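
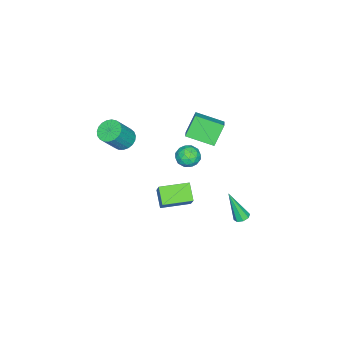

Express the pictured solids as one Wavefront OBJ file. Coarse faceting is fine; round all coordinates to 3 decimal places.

v 1.729 -2.724 2.059
v 2.375 -2.702 1.622
v 3.336 -3.074 3.023
v 2.691 -3.096 3.461
v 2.35 -2.394 1.721
v 3.312 -2.767 3.122
v 2.218 -2.143 1.879
v 3.179 -2.516 3.28
v 2.001 -1.993 2.067
v 2.963 -2.365 3.469
v 1.737 -1.969 2.255
v 2.699 -2.341 3.656
v 1.472 -2.075 2.408
v 2.434 -2.448 3.81
v 1.252 -2.294 2.501
v 2.213 -2.666 3.903
v 1.113 -2.587 2.518
v 2.075 -2.959 3.92
v 1.082 -2.903 2.456
v 2.044 -3.276 3.857
v 1.162 -3.189 2.325
v 2.124 -3.562 3.726
v 1.341 -3.394 2.148
v 2.302 -3.767 3.549
v 1.586 -3.483 1.955
v 2.548 -3.856 3.357
v 1.856 -3.441 1.781
v 2.818 -3.814 3.183
v 2.105 -3.275 1.655
v 3.066 -3.648 3.056
v 2.288 -3.013 1.599
v 3.25 -3.386 3
v -2.281 0.184 -2
v -1.514 0.091 -1.723
v -2.506 -1.111 -1.817
v -1.739 -1.204 -1.54
v -2.288 -0.787 -1.096
v -2.149 0.014 -1.209
v -1.871 -1.034 -2.331
v -1.732 -0.233 -2.444
v -1.261 -0.662 -1.927
v -1.519 -0.51 -1.164
v -2.501 -0.51 -2.376
v -2.759 -0.358 -1.613
v -1.878 0.251 -1.878
v -2.142 -1.271 -1.662
v -2.465 -1.026 -1.401
v -2.014 -1.081 -1.238
v -2.251 0.206 -1.575
v -1.8 0.151 -1.412
v -2.255 -0.365 -1.044
v -2.22 -1.171 -2.128
v -1.769 -1.226 -1.965
v -2.006 0.061 -2.302
v -1.555 0.006 -2.139
v -1.765 -0.655 -2.496
v -1.279 -0.247 -1.835
v -1.411 -1.008 -1.727
v -1.488 -0.907 -2.192
v -1.407 -0.437 -2.259
v -1.43 -0.157 -1.386
v -1.562 -0.918 -1.278
v -1.885 -0.672 -1.017
v -1.803 -0.202 -1.084
v -1.281 -0.599 -1.506
v -2.458 -0.102 -2.262
v -2.59 -0.863 -2.154
v -2.217 -0.818 -2.456
v -2.135 -0.348 -2.523
v -2.609 -0.012 -1.813
v -2.741 -0.773 -1.705
v -2.613 -0.583 -1.281
v -2.532 -0.113 -1.348
v -2.739 -0.421 -2.034
v 0.328 0.504 2.859
v -0.515 0.699 4.084
v -0.091 2.103 2.316
v -0.935 2.298 3.541
v 1.175 0.902 3.379
v 0.331 1.097 4.604
v 0.755 2.501 2.836
v -0.088 2.696 4.061
v 1.618 1.246 -0.664
v 2.408 1.803 0.587
v 2.357 1.857 -1.402
v 3.147 2.413 -0.152
v 2.693 -0.133 -0.728
v 3.483 0.423 0.522
v 3.432 0.477 -1.467
v 4.222 1.034 -0.216
v -0.809 3.596 -4.745
v -0.305 3.534 -4.793
v -0.731 2.744 -2.795
v -0.4 3.88 -4.638
v -0.734 4.059 -4.546
v -1.112 3.967 -4.571
v -1.313 3.657 -4.698
v -1.219 3.312 -4.853
v -0.885 3.132 -4.945
v -0.506 3.224 -4.92
f 2 1 5
f 2 5 3
f 3 5 6
f 3 6 4
f 5 1 7
f 5 7 6
f 6 7 8
f 6 8 4
f 7 1 9
f 7 9 8
f 8 9 10
f 8 10 4
f 9 1 11
f 9 11 10
f 10 11 12
f 10 12 4
f 11 1 13
f 11 13 12
f 12 13 14
f 12 14 4
f 13 1 15
f 13 15 14
f 14 15 16
f 14 16 4
f 15 1 17
f 15 17 16
f 16 17 18
f 16 18 4
f 17 1 19
f 17 19 18
f 18 19 20
f 18 20 4
f 19 1 21
f 19 21 20
f 20 21 22
f 20 22 4
f 21 1 23
f 21 23 22
f 22 23 24
f 22 24 4
f 23 1 25
f 23 25 24
f 24 25 26
f 24 26 4
f 25 1 27
f 25 27 26
f 26 27 28
f 26 28 4
f 27 1 29
f 27 29 28
f 28 29 30
f 28 30 4
f 29 1 31
f 29 31 30
f 30 31 32
f 30 32 4
f 31 1 2
f 31 2 32
f 32 2 3
f 32 3 4
f 33 70 49
f 70 44 73
f 49 73 38
f 70 73 49
f 33 49 45
f 49 38 50
f 45 50 34
f 49 50 45
f 33 45 54
f 45 34 55
f 54 55 40
f 45 55 54
f 33 54 66
f 54 40 69
f 66 69 43
f 54 69 66
f 33 66 70
f 66 43 74
f 70 74 44
f 66 74 70
f 34 50 61
f 50 38 64
f 61 64 42
f 50 64 61
f 38 73 51
f 73 44 72
f 51 72 37
f 73 72 51
f 44 74 71
f 74 43 67
f 71 67 35
f 74 67 71
f 43 69 68
f 69 40 56
f 68 56 39
f 69 56 68
f 40 55 60
f 55 34 57
f 60 57 41
f 55 57 60
f 36 62 48
f 62 42 63
f 48 63 37
f 62 63 48
f 36 48 46
f 48 37 47
f 46 47 35
f 48 47 46
f 36 46 53
f 46 35 52
f 53 52 39
f 46 52 53
f 36 53 58
f 53 39 59
f 58 59 41
f 53 59 58
f 36 58 62
f 58 41 65
f 62 65 42
f 58 65 62
f 37 63 51
f 63 42 64
f 51 64 38
f 63 64 51
f 35 47 71
f 47 37 72
f 71 72 44
f 47 72 71
f 39 52 68
f 52 35 67
f 68 67 43
f 52 67 68
f 41 59 60
f 59 39 56
f 60 56 40
f 59 56 60
f 42 65 61
f 65 41 57
f 61 57 34
f 65 57 61
f 76 78 75
f 79 76 75
f 75 78 77
f 77 79 75
f 76 82 78
f 80 76 79
f 80 82 76
f 78 82 77
f 81 79 77
f 77 82 81
f 81 80 79
f 82 80 81
f 84 86 83
f 87 84 83
f 83 86 85
f 85 87 83
f 84 90 86
f 88 84 87
f 88 90 84
f 86 90 85
f 89 87 85
f 85 90 89
f 89 88 87
f 90 88 89
f 92 91 94
f 92 94 93
f 94 91 95
f 94 95 93
f 95 91 96
f 95 96 93
f 96 91 97
f 96 97 93
f 97 91 98
f 97 98 93
f 98 91 99
f 98 99 93
f 99 91 100
f 99 100 93
f 100 91 92
f 100 92 93



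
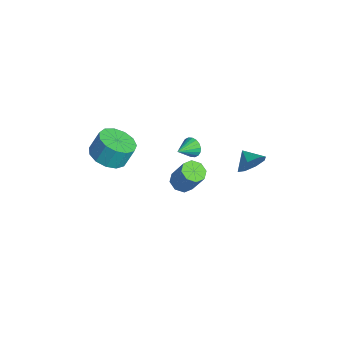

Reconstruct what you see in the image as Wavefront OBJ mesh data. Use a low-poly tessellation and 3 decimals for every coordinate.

v 2.553 0.357 1.13
v 2.981 0.399 0.697
v 3.067 -0.557 1.55
v 3.084 0.549 0.899
v 3.082 0.661 1.146
v 2.975 0.713 1.39
v 2.784 0.695 1.582
v 2.548 0.61 1.685
v 2.313 0.474 1.678
v 2.125 0.316 1.562
v 2.022 0.165 1.361
v 2.025 0.053 1.114
v 2.132 0.001 0.87
v 2.322 0.02 0.677
v 2.559 0.105 0.574
v 2.794 0.24 0.582
v 3.108 3.452 -0.761
v 3.493 3.074 -0.078
v 2.212 3.228 -0.379
v 3.374 3.722 0.022
v 3.1 4.211 -0.336
v 2.831 4.256 -0.944
v 2.724 3.829 -1.444
v 2.843 3.181 -1.544
v 3.117 2.692 -1.185
v 3.386 2.648 -0.578
v 0.416 -3.544 -0.565
v 1.414 -3.916 -0.392
v 1.423 -3.349 0.778
v 0.424 -2.976 0.605
v 1.478 -3.372 -0.656
v 1.487 -2.804 0.513
v 1.204 -2.882 -0.892
v 1.213 -2.315 0.278
v 0.68 -2.602 -1.024
v 0.689 -2.035 0.146
v 0.072 -2.622 -1.01
v 0.081 -2.054 0.16
v -0.427 -2.933 -0.854
v -0.418 -2.366 0.315
v -0.659 -3.439 -0.607
v -0.65 -2.872 0.562
v -0.549 -3.978 -0.347
v -0.54 -3.411 0.823
v -0.133 -4.379 -0.155
v -0.124 -3.812 1.014
v 0.457 -4.515 -0.094
v 0.466 -3.947 1.076
v 1.034 -4.342 -0.182
v 1.043 -3.775 0.988
v 0.088 0.613 -4.559
v 0.567 0.064 -4.605
v 1.231 0.517 -3.107
v 0.752 1.067 -3.061
v 0.76 0.536 -4.833
v 1.424 0.989 -3.336
v 0.56 1.053 -4.901
v 1.224 1.506 -3.403
v 0.083 1.313 -4.768
v 0.747 1.766 -3.271
v -0.391 1.163 -4.513
v 0.273 1.616 -3.015
v -0.584 0.691 -4.284
v 0.08 1.144 -2.787
v -0.384 0.174 -4.217
v 0.28 0.627 -2.719
v 0.093 -0.086 -4.349
v 0.757 0.367 -2.852
f 2 1 4
f 2 4 3
f 4 1 5
f 4 5 3
f 5 1 6
f 5 6 3
f 6 1 7
f 6 7 3
f 7 1 8
f 7 8 3
f 8 1 9
f 8 9 3
f 9 1 10
f 9 10 3
f 10 1 11
f 10 11 3
f 11 1 12
f 11 12 3
f 12 1 13
f 12 13 3
f 13 1 14
f 13 14 3
f 14 1 15
f 14 15 3
f 15 1 16
f 15 16 3
f 16 1 2
f 16 2 3
f 18 17 20
f 18 20 19
f 20 17 21
f 20 21 19
f 21 17 22
f 21 22 19
f 22 17 23
f 22 23 19
f 23 17 24
f 23 24 19
f 24 17 25
f 24 25 19
f 25 17 26
f 25 26 19
f 26 17 18
f 26 18 19
f 28 27 31
f 28 31 29
f 29 31 32
f 29 32 30
f 31 27 33
f 31 33 32
f 32 33 34
f 32 34 30
f 33 27 35
f 33 35 34
f 34 35 36
f 34 36 30
f 35 27 37
f 35 37 36
f 36 37 38
f 36 38 30
f 37 27 39
f 37 39 38
f 38 39 40
f 38 40 30
f 39 27 41
f 39 41 40
f 40 41 42
f 40 42 30
f 41 27 43
f 41 43 42
f 42 43 44
f 42 44 30
f 43 27 45
f 43 45 44
f 44 45 46
f 44 46 30
f 45 27 47
f 45 47 46
f 46 47 48
f 46 48 30
f 47 27 49
f 47 49 48
f 48 49 50
f 48 50 30
f 49 27 28
f 49 28 50
f 50 28 29
f 50 29 30
f 52 51 55
f 52 55 53
f 53 55 56
f 53 56 54
f 55 51 57
f 55 57 56
f 56 57 58
f 56 58 54
f 57 51 59
f 57 59 58
f 58 59 60
f 58 60 54
f 59 51 61
f 59 61 60
f 60 61 62
f 60 62 54
f 61 51 63
f 61 63 62
f 62 63 64
f 62 64 54
f 63 51 65
f 63 65 64
f 64 65 66
f 64 66 54
f 65 51 67
f 65 67 66
f 66 67 68
f 66 68 54
f 67 51 52
f 67 52 68
f 68 52 53
f 68 53 54



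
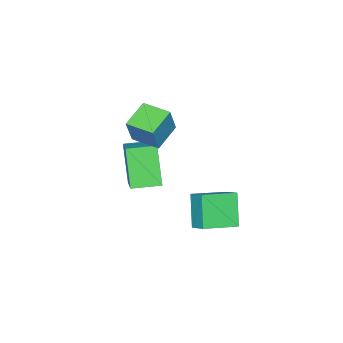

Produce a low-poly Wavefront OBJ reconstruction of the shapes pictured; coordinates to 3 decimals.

v -0.092 -0.706 0.607
v 0.335 -0.642 1.77
v -0.186 0.46 0.578
v 0.242 0.524 1.74
v 1.058 -0.624 0.18
v 1.486 -0.56 1.342
v 0.965 0.542 0.15
v 1.392 0.606 1.313
v 1.715 2.557 -0.931
v 1.959 3.226 -0.467
v 0.496 3.253 -1.293
v 0.74 3.922 -0.829
v 2.38 3.118 -2.091
v 2.624 3.787 -1.627
v 1.161 3.814 -2.453
v 1.405 4.483 -1.989
v 0.355 -1.625 -1.041
v 1.559 -0.54 -0.012
v -0.456 -0.784 -0.98
v 0.748 0.302 0.049
v 0.992 -0.902 -2.549
v 2.196 0.184 -1.52
v 0.181 -0.06 -2.488
v 1.385 1.025 -1.459
f 2 4 1
f 5 2 1
f 1 4 3
f 3 5 1
f 2 8 4
f 6 2 5
f 6 8 2
f 4 8 3
f 7 5 3
f 3 8 7
f 7 6 5
f 8 6 7
f 10 12 9
f 13 10 9
f 9 12 11
f 11 13 9
f 10 16 12
f 14 10 13
f 14 16 10
f 12 16 11
f 15 13 11
f 11 16 15
f 15 14 13
f 16 14 15
f 18 20 17
f 21 18 17
f 17 20 19
f 19 21 17
f 18 24 20
f 22 18 21
f 22 24 18
f 20 24 19
f 23 21 19
f 19 24 23
f 23 22 21
f 24 22 23



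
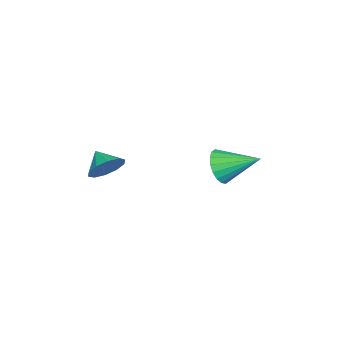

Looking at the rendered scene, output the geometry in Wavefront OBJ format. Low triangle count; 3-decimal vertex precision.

v -0.695 3.193 3.205
v -0.328 2.856 3.906
v -0.645 4.807 3.955
v -0.027 2.948 3.687
v 0.141 3.089 3.374
v 0.144 3.25 3.027
v -0.02 3.4 2.715
v -0.317 3.509 2.5
v -0.69 3.555 2.425
v -1.063 3.53 2.505
v -1.364 3.438 2.723
v -1.532 3.298 3.036
v -1.535 3.137 3.384
v -1.371 2.987 3.695
v -1.074 2.878 3.91
v -0.701 2.831 3.985
v 0.453 -1.113 3.107
v 0.829 -1.76 2.747
v -0.133 -1.747 3.633
v 1.087 -1.644 3.175
v 1.104 -1.326 3.576
v 0.871 -0.926 3.799
v 0.479 -0.598 3.757
v 0.077 -0.467 3.467
v -0.182 -0.583 3.04
v -0.198 -0.901 2.638
v 0.034 -1.3 2.415
v 0.426 -1.628 2.457
f 2 1 4
f 2 4 3
f 4 1 5
f 4 5 3
f 5 1 6
f 5 6 3
f 6 1 7
f 6 7 3
f 7 1 8
f 7 8 3
f 8 1 9
f 8 9 3
f 9 1 10
f 9 10 3
f 10 1 11
f 10 11 3
f 11 1 12
f 11 12 3
f 12 1 13
f 12 13 3
f 13 1 14
f 13 14 3
f 14 1 15
f 14 15 3
f 15 1 16
f 15 16 3
f 16 1 2
f 16 2 3
f 18 17 20
f 18 20 19
f 20 17 21
f 20 21 19
f 21 17 22
f 21 22 19
f 22 17 23
f 22 23 19
f 23 17 24
f 23 24 19
f 24 17 25
f 24 25 19
f 25 17 26
f 25 26 19
f 26 17 27
f 26 27 19
f 27 17 28
f 27 28 19
f 28 17 18
f 28 18 19



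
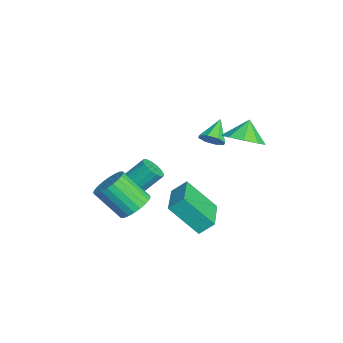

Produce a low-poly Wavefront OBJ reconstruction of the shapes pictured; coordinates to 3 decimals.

v 2.837 -1.033 -2.239
v 3.248 -1.719 -2.694
v 2.775 -2.932 -1.297
v 2.363 -2.247 -0.841
v 3.52 -1.595 -2.494
v 3.046 -2.808 -1.097
v 3.687 -1.385 -2.256
v 3.213 -2.598 -0.859
v 3.725 -1.122 -2.014
v 3.251 -2.335 -0.617
v 3.627 -0.845 -1.807
v 3.154 -2.059 -0.41
v 3.41 -0.597 -1.666
v 2.936 -1.811 -0.269
v 3.105 -0.416 -1.611
v 2.631 -1.629 -0.214
v 2.759 -0.328 -1.653
v 2.286 -1.542 -0.256
v 2.425 -0.348 -1.783
v 1.952 -1.561 -0.386
v 2.154 -0.472 -1.983
v 1.68 -1.685 -0.586
v 1.987 -0.682 -2.221
v 1.513 -1.895 -0.824
v 1.949 -0.945 -2.463
v 1.475 -2.158 -1.066
v 2.046 -1.221 -2.67
v 1.573 -2.435 -1.273
v 2.264 -1.469 -2.811
v 1.79 -2.683 -1.414
v 2.569 -1.651 -2.866
v 2.095 -2.864 -1.469
v 2.914 -1.738 -2.824
v 2.441 -2.952 -1.427
v 2.496 2.495 1.932
v 2.97 2.755 2.326
v 1.564 2.985 2.728
v 2.824 3.078 1.956
v 2.485 3.06 1.572
v 2.152 2.711 1.398
v 2.021 2.235 1.537
v 2.167 1.911 1.907
v 2.506 1.93 2.291
v 2.839 2.279 2.465
v 0.272 -0.956 -2.348
v 0.945 -0.817 -2.407
v 0.841 0.094 -1.472
v 0.168 -0.044 -1.412
v 0.803 -0.612 -2.623
v 0.699 0.3 -1.688
v 0.539 -0.485 -2.776
v 0.435 0.426 -1.841
v 0.214 -0.467 -2.831
v 0.109 0.445 -1.896
v -0.098 -0.56 -2.775
v -0.202 0.351 -1.84
v -0.325 -0.744 -2.621
v -0.429 0.168 -1.686
v -0.415 -0.976 -2.404
v -0.52 -0.065 -1.469
v -0.348 -1.204 -2.175
v -0.452 -0.293 -1.239
v -0.139 -1.375 -1.985
v -0.243 -0.464 -1.05
v 0.165 -1.45 -1.878
v 0.061 -0.538 -0.943
v 0.493 -1.411 -1.879
v 0.389 -0.5 -0.944
v 0.77 -1.269 -1.987
v 0.666 -0.357 -1.052
v 0.934 -1.054 -2.178
v 0.829 -0.143 -1.243
v 1.651 2.131 -3.9
v 1.267 0.735 -2.338
v 1.678 2.859 -3.244
v 1.294 1.463 -1.682
v 3.706 1.837 -3.658
v 3.322 0.441 -2.096
v 3.733 2.565 -3.002
v 3.349 1.169 -1.44
v 4.003 3.771 2.866
v 4.535 3.071 3.421
v 3.437 4.109 3.834
v 4.885 3.69 3.411
v 4.823 4.347 3.145
v 4.376 4.735 2.749
v 3.755 4.672 2.408
v 3.25 4.187 2.281
v 3.097 3.508 2.429
v 3.367 2.952 2.781
v 3.935 2.78 3.173
f 2 1 5
f 2 5 3
f 3 5 6
f 3 6 4
f 5 1 7
f 5 7 6
f 6 7 8
f 6 8 4
f 7 1 9
f 7 9 8
f 8 9 10
f 8 10 4
f 9 1 11
f 9 11 10
f 10 11 12
f 10 12 4
f 11 1 13
f 11 13 12
f 12 13 14
f 12 14 4
f 13 1 15
f 13 15 14
f 14 15 16
f 14 16 4
f 15 1 17
f 15 17 16
f 16 17 18
f 16 18 4
f 17 1 19
f 17 19 18
f 18 19 20
f 18 20 4
f 19 1 21
f 19 21 20
f 20 21 22
f 20 22 4
f 21 1 23
f 21 23 22
f 22 23 24
f 22 24 4
f 23 1 25
f 23 25 24
f 24 25 26
f 24 26 4
f 25 1 27
f 25 27 26
f 26 27 28
f 26 28 4
f 27 1 29
f 27 29 28
f 28 29 30
f 28 30 4
f 29 1 31
f 29 31 30
f 30 31 32
f 30 32 4
f 31 1 33
f 31 33 32
f 32 33 34
f 32 34 4
f 33 1 2
f 33 2 34
f 34 2 3
f 34 3 4
f 36 35 38
f 36 38 37
f 38 35 39
f 38 39 37
f 39 35 40
f 39 40 37
f 40 35 41
f 40 41 37
f 41 35 42
f 41 42 37
f 42 35 43
f 42 43 37
f 43 35 44
f 43 44 37
f 44 35 36
f 44 36 37
f 46 45 49
f 46 49 47
f 47 49 50
f 47 50 48
f 49 45 51
f 49 51 50
f 50 51 52
f 50 52 48
f 51 45 53
f 51 53 52
f 52 53 54
f 52 54 48
f 53 45 55
f 53 55 54
f 54 55 56
f 54 56 48
f 55 45 57
f 55 57 56
f 56 57 58
f 56 58 48
f 57 45 59
f 57 59 58
f 58 59 60
f 58 60 48
f 59 45 61
f 59 61 60
f 60 61 62
f 60 62 48
f 61 45 63
f 61 63 62
f 62 63 64
f 62 64 48
f 63 45 65
f 63 65 64
f 64 65 66
f 64 66 48
f 65 45 67
f 65 67 66
f 66 67 68
f 66 68 48
f 67 45 69
f 67 69 68
f 68 69 70
f 68 70 48
f 69 45 71
f 69 71 70
f 70 71 72
f 70 72 48
f 71 45 46
f 71 46 72
f 72 46 47
f 72 47 48
f 74 76 73
f 77 74 73
f 73 76 75
f 75 77 73
f 74 80 76
f 78 74 77
f 78 80 74
f 76 80 75
f 79 77 75
f 75 80 79
f 79 78 77
f 80 78 79
f 82 81 84
f 82 84 83
f 84 81 85
f 84 85 83
f 85 81 86
f 85 86 83
f 86 81 87
f 86 87 83
f 87 81 88
f 87 88 83
f 88 81 89
f 88 89 83
f 89 81 90
f 89 90 83
f 90 81 91
f 90 91 83
f 91 81 82
f 91 82 83



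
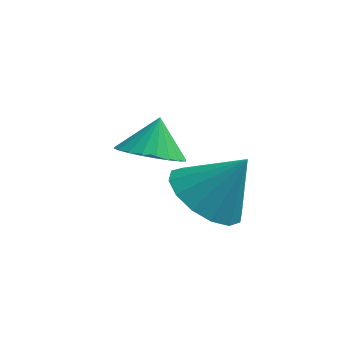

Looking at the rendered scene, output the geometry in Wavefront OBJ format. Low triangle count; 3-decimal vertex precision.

v 2.934 0.621 3.405
v 3.419 1.301 2.913
v 3.766 0.859 4.555
v 3.042 1.547 3.135
v 2.635 1.544 3.43
v 2.309 1.293 3.718
v 2.15 0.863 3.922
v 2.201 0.368 3.987
v 2.448 -0.059 3.897
v 2.826 -0.304 3.674
v 3.232 -0.302 3.38
v 3.559 -0.051 3.092
v 3.718 0.379 2.887
v 3.667 0.874 2.822
v 1.296 2.589 3.042
v 2.047 2.258 3.165
v 1.404 3.151 3.898
v 2.121 2.517 2.986
v 2.07 2.788 2.815
v 1.901 3.028 2.679
v 1.639 3.201 2.598
v 1.326 3.282 2.584
v 1.008 3.257 2.641
v 0.734 3.13 2.758
v 0.546 2.921 2.918
v 0.471 2.662 3.097
v 0.523 2.391 3.268
v 0.692 2.151 3.404
v 0.953 1.978 3.485
v 1.267 1.897 3.499
v 1.585 1.922 3.442
v 1.859 2.049 3.325
f 2 1 4
f 2 4 3
f 4 1 5
f 4 5 3
f 5 1 6
f 5 6 3
f 6 1 7
f 6 7 3
f 7 1 8
f 7 8 3
f 8 1 9
f 8 9 3
f 9 1 10
f 9 10 3
f 10 1 11
f 10 11 3
f 11 1 12
f 11 12 3
f 12 1 13
f 12 13 3
f 13 1 14
f 13 14 3
f 14 1 2
f 14 2 3
f 16 15 18
f 16 18 17
f 18 15 19
f 18 19 17
f 19 15 20
f 19 20 17
f 20 15 21
f 20 21 17
f 21 15 22
f 21 22 17
f 22 15 23
f 22 23 17
f 23 15 24
f 23 24 17
f 24 15 25
f 24 25 17
f 25 15 26
f 25 26 17
f 26 15 27
f 26 27 17
f 27 15 28
f 27 28 17
f 28 15 29
f 28 29 17
f 29 15 30
f 29 30 17
f 30 15 31
f 30 31 17
f 31 15 32
f 31 32 17
f 32 15 16
f 32 16 17



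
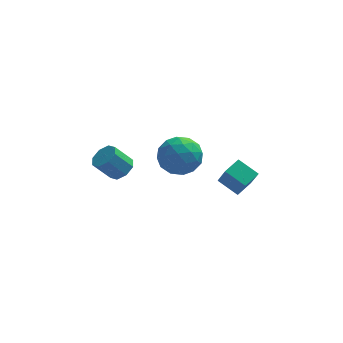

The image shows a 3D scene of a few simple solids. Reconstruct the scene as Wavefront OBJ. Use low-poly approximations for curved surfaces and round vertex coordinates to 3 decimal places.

v -2.821 -0.572 -0.201
v -2.269 -0.345 0.269
v -3.127 -0.46 1.331
v -3.679 -0.688 0.861
v -2.584 0.1 0.064
v -3.441 -0.016 1.126
v -3.038 0.15 -0.297
v -3.895 0.034 0.766
v -3.365 -0.222 -0.601
v -4.222 -0.338 0.461
v -3.373 -0.8 -0.671
v -4.231 -0.915 0.391
v -3.059 -1.244 -0.466
v -3.916 -1.36 0.596
v -2.605 -1.294 -0.106
v -3.462 -1.41 0.957
v -2.278 -0.922 0.199
v -3.135 -1.038 1.261
v 2.772 -1.22 -1.787
v 3.079 -1.891 -0.586
v 1.833 -0.586 -1.193
v 2.139 -1.257 0.009
v 3.461 -0.443 -1.529
v 3.767 -1.114 -0.327
v 2.521 0.191 -0.934
v 2.828 -0.48 0.267
v -1.004 -2.49 2.71
v -0.214 -1.65 2.888
v 0.054 -3.19 1.312
v 0.844 -2.35 1.49
v 0.697 -3.19 2.286
v 0.043 -2.758 3.15
v -0.203 -2.082 1.05
v -0.857 -1.65 1.914
v 0.281 -1.398 1.862
v 0.838 -2.083 2.626
v -0.998 -2.757 1.574
v -0.441 -3.442 2.338
v -0.702 -2.009 2.922
v 0.542 -2.831 1.278
v 0.456 -3.325 1.746
v 0.92 -2.832 1.851
v -0.551 -2.66 3.076
v -0.087 -2.166 3.181
v 0.449 -3.071 2.826
v -0.073 -2.674 1.019
v 0.391 -2.18 1.124
v -1.08 -2.008 2.349
v -0.616 -1.515 2.454
v -0.609 -1.769 1.374
v 0.053 -1.367 2.423
v 0.676 -1.778 1.601
v 0.06 -1.621 1.343
v -0.325 -1.366 1.851
v 0.38 -1.769 2.872
v 1.003 -2.18 2.05
v 0.916 -2.675 2.518
v 0.532 -2.42 3.026
v 0.672 -1.621 2.269
v -1.163 -2.66 2.15
v -0.54 -3.071 1.328
v -0.692 -2.42 1.174
v -1.076 -2.165 1.682
v -0.836 -3.062 2.599
v -0.213 -3.473 1.777
v 0.165 -3.474 2.349
v -0.22 -3.219 2.857
v -0.832 -3.219 1.931
f 2 1 5
f 2 5 3
f 3 5 6
f 3 6 4
f 5 1 7
f 5 7 6
f 6 7 8
f 6 8 4
f 7 1 9
f 7 9 8
f 8 9 10
f 8 10 4
f 9 1 11
f 9 11 10
f 10 11 12
f 10 12 4
f 11 1 13
f 11 13 12
f 12 13 14
f 12 14 4
f 13 1 15
f 13 15 14
f 14 15 16
f 14 16 4
f 15 1 17
f 15 17 16
f 16 17 18
f 16 18 4
f 17 1 2
f 17 2 18
f 18 2 3
f 18 3 4
f 20 22 19
f 23 20 19
f 19 22 21
f 21 23 19
f 20 26 22
f 24 20 23
f 24 26 20
f 22 26 21
f 25 23 21
f 21 26 25
f 25 24 23
f 26 24 25
f 27 64 43
f 64 38 67
f 43 67 32
f 64 67 43
f 27 43 39
f 43 32 44
f 39 44 28
f 43 44 39
f 27 39 48
f 39 28 49
f 48 49 34
f 39 49 48
f 27 48 60
f 48 34 63
f 60 63 37
f 48 63 60
f 27 60 64
f 60 37 68
f 64 68 38
f 60 68 64
f 28 44 55
f 44 32 58
f 55 58 36
f 44 58 55
f 32 67 45
f 67 38 66
f 45 66 31
f 67 66 45
f 38 68 65
f 68 37 61
f 65 61 29
f 68 61 65
f 37 63 62
f 63 34 50
f 62 50 33
f 63 50 62
f 34 49 54
f 49 28 51
f 54 51 35
f 49 51 54
f 30 56 42
f 56 36 57
f 42 57 31
f 56 57 42
f 30 42 40
f 42 31 41
f 40 41 29
f 42 41 40
f 30 40 47
f 40 29 46
f 47 46 33
f 40 46 47
f 30 47 52
f 47 33 53
f 52 53 35
f 47 53 52
f 30 52 56
f 52 35 59
f 56 59 36
f 52 59 56
f 31 57 45
f 57 36 58
f 45 58 32
f 57 58 45
f 29 41 65
f 41 31 66
f 65 66 38
f 41 66 65
f 33 46 62
f 46 29 61
f 62 61 37
f 46 61 62
f 35 53 54
f 53 33 50
f 54 50 34
f 53 50 54
f 36 59 55
f 59 35 51
f 55 51 28
f 59 51 55



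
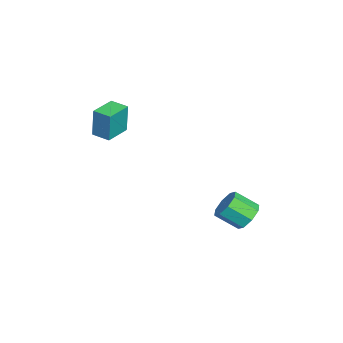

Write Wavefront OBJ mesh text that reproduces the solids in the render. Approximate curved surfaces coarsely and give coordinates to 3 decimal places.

v 3.413 4.551 -2.958
v 3.766 4.086 -3.561
v 3.681 2.963 -2.745
v 3.327 3.429 -2.142
v 4.2 4.343 -3.162
v 4.115 3.221 -2.346
v 4.173 4.722 -2.644
v 4.088 3.6 -1.828
v 3.7 5.001 -2.309
v 3.615 3.879 -1.493
v 3.059 5.017 -2.355
v 2.974 3.894 -1.539
v 2.625 4.759 -2.754
v 2.54 3.637 -1.938
v 2.652 4.38 -3.272
v 2.567 3.258 -2.456
v 3.125 4.101 -3.607
v 3.04 2.979 -2.791
v 1.539 -2.06 1.96
v 1.606 -1.978 3.576
v 2.028 -1.236 1.897
v 2.096 -1.154 3.514
v 2.724 -2.766 1.946
v 2.792 -2.684 3.563
v 3.214 -1.942 1.884
v 3.281 -1.86 3.5
f 2 1 5
f 2 5 3
f 3 5 6
f 3 6 4
f 5 1 7
f 5 7 6
f 6 7 8
f 6 8 4
f 7 1 9
f 7 9 8
f 8 9 10
f 8 10 4
f 9 1 11
f 9 11 10
f 10 11 12
f 10 12 4
f 11 1 13
f 11 13 12
f 12 13 14
f 12 14 4
f 13 1 15
f 13 15 14
f 14 15 16
f 14 16 4
f 15 1 17
f 15 17 16
f 16 17 18
f 16 18 4
f 17 1 2
f 17 2 18
f 18 2 3
f 18 3 4
f 20 22 19
f 23 20 19
f 19 22 21
f 21 23 19
f 20 26 22
f 24 20 23
f 24 26 20
f 22 26 21
f 25 23 21
f 21 26 25
f 25 24 23
f 26 24 25



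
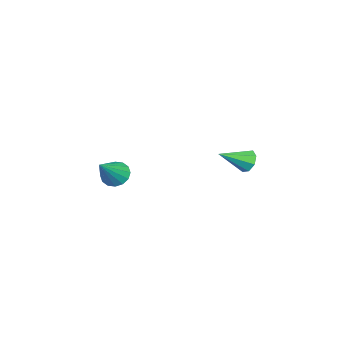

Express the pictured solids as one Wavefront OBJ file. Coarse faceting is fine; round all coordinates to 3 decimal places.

v 3.364 3.236 1.538
v 3.893 3.371 1.223
v 4.096 2.064 2.262
v 3.861 3.61 1.641
v 3.539 3.629 1.998
v 3.114 3.419 2.086
v 2.836 3.101 1.853
v 2.867 2.863 1.435
v 3.19 2.843 1.077
v 3.615 3.054 0.989
v 1.523 -3.1 -1
v 2.052 -2.983 -1.505
v 2.857 -3.52 0.3
v 1.997 -2.643 -1.338
v 1.815 -2.425 -1.081
v 1.555 -2.387 -0.803
v 1.286 -2.541 -0.577
v 1.081 -2.845 -0.465
v 0.994 -3.216 -0.496
v 1.049 -3.557 -0.663
v 1.231 -3.775 -0.92
v 1.491 -3.812 -1.198
v 1.76 -3.658 -1.424
v 1.965 -3.355 -1.536
f 2 1 4
f 2 4 3
f 4 1 5
f 4 5 3
f 5 1 6
f 5 6 3
f 6 1 7
f 6 7 3
f 7 1 8
f 7 8 3
f 8 1 9
f 8 9 3
f 9 1 10
f 9 10 3
f 10 1 2
f 10 2 3
f 12 11 14
f 12 14 13
f 14 11 15
f 14 15 13
f 15 11 16
f 15 16 13
f 16 11 17
f 16 17 13
f 17 11 18
f 17 18 13
f 18 11 19
f 18 19 13
f 19 11 20
f 19 20 13
f 20 11 21
f 20 21 13
f 21 11 22
f 21 22 13
f 22 11 23
f 22 23 13
f 23 11 24
f 23 24 13
f 24 11 12
f 24 12 13



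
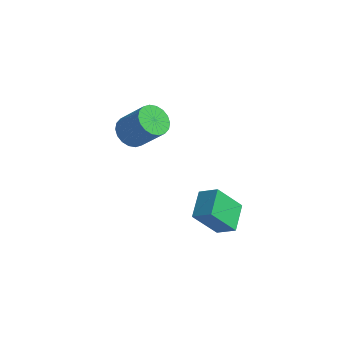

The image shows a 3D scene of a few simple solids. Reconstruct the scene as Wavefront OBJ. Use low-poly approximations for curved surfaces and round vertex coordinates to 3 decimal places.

v 3.166 -3.118 -4.033
v 2.238 -3.752 -2.601
v 2.927 -1.759 -3.586
v 1.999 -2.393 -2.155
v 4.061 -3.147 -3.465
v 3.133 -3.781 -2.034
v 3.822 -1.788 -3.019
v 2.894 -2.422 -1.587
v -2.838 1.059 -2.696
v -2.271 1.575 -3.149
v -1.055 1.496 -1.717
v -1.622 0.981 -1.264
v -2.489 1.838 -2.949
v -1.273 1.759 -1.517
v -2.777 1.947 -2.699
v -1.561 1.868 -1.267
v -3.076 1.881 -2.448
v -1.86 1.802 -1.017
v -3.328 1.651 -2.247
v -2.112 1.572 -0.815
v -3.483 1.305 -2.134
v -2.267 1.226 -0.703
v -3.511 0.909 -2.133
v -2.295 0.831 -0.701
v -3.405 0.544 -2.243
v -2.189 0.465 -0.811
v -3.187 0.281 -2.443
v -1.971 0.202 -1.011
v -2.899 0.172 -2.693
v -1.683 0.093 -1.261
v -2.6 0.238 -2.943
v -1.384 0.159 -1.512
v -2.348 0.468 -3.145
v -1.132 0.389 -1.713
v -2.193 0.814 -3.257
v -0.977 0.735 -1.826
v -2.165 1.209 -3.259
v -0.949 1.131 -1.827
f 2 4 1
f 5 2 1
f 1 4 3
f 3 5 1
f 2 8 4
f 6 2 5
f 6 8 2
f 4 8 3
f 7 5 3
f 3 8 7
f 7 6 5
f 8 6 7
f 10 9 13
f 10 13 11
f 11 13 14
f 11 14 12
f 13 9 15
f 13 15 14
f 14 15 16
f 14 16 12
f 15 9 17
f 15 17 16
f 16 17 18
f 16 18 12
f 17 9 19
f 17 19 18
f 18 19 20
f 18 20 12
f 19 9 21
f 19 21 20
f 20 21 22
f 20 22 12
f 21 9 23
f 21 23 22
f 22 23 24
f 22 24 12
f 23 9 25
f 23 25 24
f 24 25 26
f 24 26 12
f 25 9 27
f 25 27 26
f 26 27 28
f 26 28 12
f 27 9 29
f 27 29 28
f 28 29 30
f 28 30 12
f 29 9 31
f 29 31 30
f 30 31 32
f 30 32 12
f 31 9 33
f 31 33 32
f 32 33 34
f 32 34 12
f 33 9 35
f 33 35 34
f 34 35 36
f 34 36 12
f 35 9 37
f 35 37 36
f 36 37 38
f 36 38 12
f 37 9 10
f 37 10 38
f 38 10 11
f 38 11 12



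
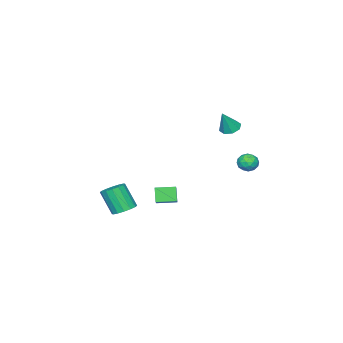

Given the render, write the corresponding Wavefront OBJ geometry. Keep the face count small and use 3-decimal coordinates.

v -4.314 -0.105 -0.587
v -3.929 0.283 -0.903
v -3.571 -0.803 -0.537
v -3.186 -0.415 -0.853
v -3.361 -0.274 -0.263
v -3.821 0.157 -0.294
v -3.679 -0.677 -1.146
v -4.139 -0.246 -1.177
v -3.537 -0.071 -1.248
v -3.34 0.178 -0.703
v -4.16 -0.698 -0.737
v -3.963 -0.449 -0.192
v -4.187 0.15 -0.75
v -3.313 -0.67 -0.69
v -3.416 -0.587 -0.344
v -3.19 -0.359 -0.53
v -4.123 0.076 -0.392
v -3.897 0.304 -0.577
v -3.563 -0.023 -0.201
v -3.603 -0.824 -0.863
v -3.377 -0.596 -1.048
v -4.31 -0.161 -0.91
v -4.084 0.067 -1.096
v -3.937 -0.497 -1.239
v -3.73 0.17 -1.138
v -3.293 -0.24 -1.108
v -3.583 -0.394 -1.281
v -3.853 -0.141 -1.299
v -3.615 0.316 -0.817
v -3.178 -0.094 -0.788
v -3.281 -0.011 -0.441
v -3.551 0.243 -0.46
v -3.384 0.109 -1.02
v -4.322 -0.426 -0.652
v -3.885 -0.836 -0.623
v -3.949 -0.763 -0.98
v -4.219 -0.509 -0.999
v -4.207 -0.28 -0.332
v -3.77 -0.69 -0.302
v -3.647 -0.379 -0.141
v -3.917 -0.126 -0.159
v -4.116 -0.629 -0.42
v -2.405 -0.444 2.308
v -2.011 -0.852 2.084
v -1.775 -0.496 3.512
v -1.865 -0.412 2.026
v -2.036 0.009 2.134
v -2.423 0.164 2.343
v -2.8 -0.037 2.532
v -2.945 -0.476 2.59
v -2.775 -0.897 2.482
v -2.388 -1.053 2.273
v -1.576 -3.29 -3.826
v -1.911 -3.632 -2.994
v -0.39 -2.353 -2.964
v -0.724 -2.695 -2.132
v -0.856 -4.145 -3.888
v -1.19 -4.487 -3.056
v 0.331 -3.208 -3.026
v -0.004 -3.55 -2.194
v 3.654 -2.497 -2.023
v 4.326 -2.353 -1.958
v 4.358 -3.12 -0.611
v 3.686 -3.263 -0.677
v 4.157 -2.081 -1.799
v 4.19 -2.848 -0.452
v 3.854 -1.921 -1.7
v 3.886 -2.688 -0.354
v 3.497 -1.914 -1.688
v 3.529 -2.681 -0.341
v 3.182 -2.064 -1.766
v 3.214 -2.831 -0.419
v 2.994 -2.329 -1.912
v 3.026 -3.096 -0.566
v 2.982 -2.64 -2.089
v 3.014 -3.407 -0.742
v 3.15 -2.912 -2.248
v 3.183 -3.679 -0.901
v 3.454 -3.072 -2.346
v 3.486 -3.839 -1
v 3.811 -3.079 -2.359
v 3.843 -3.846 -1.012
v 4.126 -2.929 -2.281
v 4.158 -3.696 -0.934
v 4.314 -2.664 -2.134
v 4.346 -3.431 -0.788
f 1 38 17
f 38 12 41
f 17 41 6
f 38 41 17
f 1 17 13
f 17 6 18
f 13 18 2
f 17 18 13
f 1 13 22
f 13 2 23
f 22 23 8
f 13 23 22
f 1 22 34
f 22 8 37
f 34 37 11
f 22 37 34
f 1 34 38
f 34 11 42
f 38 42 12
f 34 42 38
f 2 18 29
f 18 6 32
f 29 32 10
f 18 32 29
f 6 41 19
f 41 12 40
f 19 40 5
f 41 40 19
f 12 42 39
f 42 11 35
f 39 35 3
f 42 35 39
f 11 37 36
f 37 8 24
f 36 24 7
f 37 24 36
f 8 23 28
f 23 2 25
f 28 25 9
f 23 25 28
f 4 30 16
f 30 10 31
f 16 31 5
f 30 31 16
f 4 16 14
f 16 5 15
f 14 15 3
f 16 15 14
f 4 14 21
f 14 3 20
f 21 20 7
f 14 20 21
f 4 21 26
f 21 7 27
f 26 27 9
f 21 27 26
f 4 26 30
f 26 9 33
f 30 33 10
f 26 33 30
f 5 31 19
f 31 10 32
f 19 32 6
f 31 32 19
f 3 15 39
f 15 5 40
f 39 40 12
f 15 40 39
f 7 20 36
f 20 3 35
f 36 35 11
f 20 35 36
f 9 27 28
f 27 7 24
f 28 24 8
f 27 24 28
f 10 33 29
f 33 9 25
f 29 25 2
f 33 25 29
f 44 43 46
f 44 46 45
f 46 43 47
f 46 47 45
f 47 43 48
f 47 48 45
f 48 43 49
f 48 49 45
f 49 43 50
f 49 50 45
f 50 43 51
f 50 51 45
f 51 43 52
f 51 52 45
f 52 43 44
f 52 44 45
f 54 56 53
f 57 54 53
f 53 56 55
f 55 57 53
f 54 60 56
f 58 54 57
f 58 60 54
f 56 60 55
f 59 57 55
f 55 60 59
f 59 58 57
f 60 58 59
f 62 61 65
f 62 65 63
f 63 65 66
f 63 66 64
f 65 61 67
f 65 67 66
f 66 67 68
f 66 68 64
f 67 61 69
f 67 69 68
f 68 69 70
f 68 70 64
f 69 61 71
f 69 71 70
f 70 71 72
f 70 72 64
f 71 61 73
f 71 73 72
f 72 73 74
f 72 74 64
f 73 61 75
f 73 75 74
f 74 75 76
f 74 76 64
f 75 61 77
f 75 77 76
f 76 77 78
f 76 78 64
f 77 61 79
f 77 79 78
f 78 79 80
f 78 80 64
f 79 61 81
f 79 81 80
f 80 81 82
f 80 82 64
f 81 61 83
f 81 83 82
f 82 83 84
f 82 84 64
f 83 61 85
f 83 85 84
f 84 85 86
f 84 86 64
f 85 61 62
f 85 62 86
f 86 62 63
f 86 63 64



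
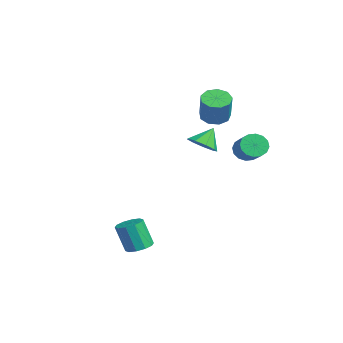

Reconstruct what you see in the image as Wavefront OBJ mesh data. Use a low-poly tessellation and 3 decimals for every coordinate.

v 3.693 -2.452 -3.205
v 4.307 -2.801 -3.138
v 3.922 -3.196 -1.668
v 3.307 -2.848 -1.735
v 4.372 -2.386 -3.009
v 3.987 -2.782 -1.539
v 4.177 -1.997 -2.955
v 3.792 -2.392 -1.486
v 3.797 -1.782 -2.997
v 3.412 -2.177 -1.527
v 3.377 -1.822 -3.118
v 2.992 -2.218 -1.648
v 3.078 -2.104 -3.272
v 2.693 -2.499 -1.802
v 3.013 -2.518 -3.401
v 2.628 -2.914 -1.931
v 3.208 -2.908 -3.454
v 2.823 -3.303 -1.985
v 3.588 -3.123 -3.413
v 3.203 -3.518 -1.943
v 4.008 -3.082 -3.292
v 3.623 -3.478 -1.822
v -3.171 3.845 2.123
v -2.443 3.812 1.747
v -1.681 3.601 3.241
v -2.409 3.635 3.617
v -2.564 4.342 1.884
v -1.802 4.132 3.378
v -2.969 4.64 2.132
v -2.208 4.429 3.626
v -3.468 4.566 2.376
v -2.707 4.355 3.87
v -3.829 4.155 2.502
v -3.067 3.944 3.996
v -3.881 3.599 2.45
v -3.12 3.388 3.944
v -3.601 3.158 2.245
v -2.84 2.947 3.739
v -3.12 3.039 1.983
v -2.358 2.828 3.477
v -2.662 3.297 1.787
v -1.901 3.086 3.281
v 0.255 1.9 1.603
v 1.022 2.285 1.547
v -0.035 2.62 2.557
v 0.63 2.568 1.213
v 0.062 2.539 1.061
v -0.415 2.211 1.164
v -0.579 1.737 1.472
v -0.352 1.339 1.841
v 0.159 1.204 2.099
v 0.715 1.394 2.125
v 1.056 1.821 1.907
v 1.996 3.593 1.763
v 2.358 3.402 1.159
v 3.605 3.315 1.932
v 3.244 3.507 2.537
v 2.378 3.779 1.169
v 3.625 3.692 1.942
v 2.295 4.107 1.339
v 3.543 4.02 2.112
v 2.133 4.297 1.622
v 3.38 4.21 2.396
v 1.934 4.298 1.944
v 3.181 4.211 2.717
v 1.752 4.111 2.217
v 2.999 4.024 2.99
v 1.635 3.785 2.368
v 2.882 3.698 3.141
v 1.615 3.408 2.358
v 2.862 3.321 3.131
v 1.697 3.08 2.188
v 2.945 2.993 2.961
v 1.86 2.89 1.904
v 3.107 2.803 2.678
v 2.059 2.889 1.583
v 3.306 2.802 2.356
v 2.241 3.076 1.31
v 3.488 2.989 2.083
f 2 1 5
f 2 5 3
f 3 5 6
f 3 6 4
f 5 1 7
f 5 7 6
f 6 7 8
f 6 8 4
f 7 1 9
f 7 9 8
f 8 9 10
f 8 10 4
f 9 1 11
f 9 11 10
f 10 11 12
f 10 12 4
f 11 1 13
f 11 13 12
f 12 13 14
f 12 14 4
f 13 1 15
f 13 15 14
f 14 15 16
f 14 16 4
f 15 1 17
f 15 17 16
f 16 17 18
f 16 18 4
f 17 1 19
f 17 19 18
f 18 19 20
f 18 20 4
f 19 1 21
f 19 21 20
f 20 21 22
f 20 22 4
f 21 1 2
f 21 2 22
f 22 2 3
f 22 3 4
f 24 23 27
f 24 27 25
f 25 27 28
f 25 28 26
f 27 23 29
f 27 29 28
f 28 29 30
f 28 30 26
f 29 23 31
f 29 31 30
f 30 31 32
f 30 32 26
f 31 23 33
f 31 33 32
f 32 33 34
f 32 34 26
f 33 23 35
f 33 35 34
f 34 35 36
f 34 36 26
f 35 23 37
f 35 37 36
f 36 37 38
f 36 38 26
f 37 23 39
f 37 39 38
f 38 39 40
f 38 40 26
f 39 23 41
f 39 41 40
f 40 41 42
f 40 42 26
f 41 23 24
f 41 24 42
f 42 24 25
f 42 25 26
f 44 43 46
f 44 46 45
f 46 43 47
f 46 47 45
f 47 43 48
f 47 48 45
f 48 43 49
f 48 49 45
f 49 43 50
f 49 50 45
f 50 43 51
f 50 51 45
f 51 43 52
f 51 52 45
f 52 43 53
f 52 53 45
f 53 43 44
f 53 44 45
f 55 54 58
f 55 58 56
f 56 58 59
f 56 59 57
f 58 54 60
f 58 60 59
f 59 60 61
f 59 61 57
f 60 54 62
f 60 62 61
f 61 62 63
f 61 63 57
f 62 54 64
f 62 64 63
f 63 64 65
f 63 65 57
f 64 54 66
f 64 66 65
f 65 66 67
f 65 67 57
f 66 54 68
f 66 68 67
f 67 68 69
f 67 69 57
f 68 54 70
f 68 70 69
f 69 70 71
f 69 71 57
f 70 54 72
f 70 72 71
f 71 72 73
f 71 73 57
f 72 54 74
f 72 74 73
f 73 74 75
f 73 75 57
f 74 54 76
f 74 76 75
f 75 76 77
f 75 77 57
f 76 54 78
f 76 78 77
f 77 78 79
f 77 79 57
f 78 54 55
f 78 55 79
f 79 55 56
f 79 56 57



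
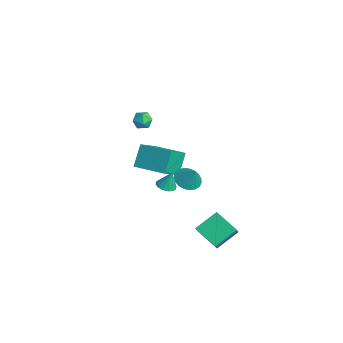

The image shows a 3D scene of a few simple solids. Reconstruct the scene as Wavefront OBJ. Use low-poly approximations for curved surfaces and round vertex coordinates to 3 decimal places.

v -2.49 -2.005 3.83
v -1.936 -1.624 3.71
v -1.844 -2.836 4.17
v -1.29 -2.455 4.05
v -1.713 -2.292 4.562
v -2.112 -1.779 4.352
v -1.668 -2.681 3.528
v -2.067 -2.168 3.318
v -1.428 -2.042 3.524
v -1.455 -1.801 4.163
v -2.325 -2.659 3.717
v -2.352 -2.418 4.356
v -0.909 -1.197 -1.582
v -0.444 -1.645 -1.507
v -0.771 -0.863 -0.438
v -0.283 -1.368 -1.608
v -0.289 -1.044 -1.702
v -0.462 -0.762 -1.764
v -0.754 -0.597 -1.777
v -1.089 -0.592 -1.737
v -1.375 -0.75 -1.657
v -1.536 -1.027 -1.556
v -1.53 -1.35 -1.462
v -1.357 -1.632 -1.4
v -1.064 -1.798 -1.387
v -0.73 -1.803 -1.427
v 0.669 -0.549 -0.111
v 1.415 -0.767 -0.501
v 1.271 -0.351 0.931
v 1.401 -0.41 -0.56
v 1.26 -0.077 -0.542
v 1.017 0.174 -0.449
v 0.713 0.3 -0.297
v 0.402 0.279 -0.114
v 0.137 0.116 0.07
v -0.036 -0.163 0.223
v -0.087 -0.508 0.318
v -0.007 -0.861 0.339
v 0.189 -1.159 0.282
v 0.468 -1.352 0.157
v 0.782 -1.406 -0.015
v 1.077 -1.312 -0.203
v 1.301 -1.085 -0.375
v 2.867 -1.15 -2.765
v 2.747 0.295 -1.897
v 2.252 -0.718 -3.569
v 2.132 0.727 -2.701
v 4.288 -0.567 -3.539
v 4.168 0.878 -2.671
v 3.673 -0.135 -4.343
v 3.553 1.31 -3.475
v -5.566 0.291 -1.662
v -4.775 -1.052 -0.523
v -3.77 1.497 -1.487
v -2.979 0.154 -0.348
v -4.921 -0.474 -3.012
v -4.13 -1.817 -1.873
v -3.125 0.732 -2.837
v -2.334 -0.611 -1.698
f 1 12 6
f 1 6 2
f 1 2 8
f 1 8 11
f 1 11 12
f 2 6 10
f 6 12 5
f 12 11 3
f 11 8 7
f 8 2 9
f 4 10 5
f 4 5 3
f 4 3 7
f 4 7 9
f 4 9 10
f 5 10 6
f 3 5 12
f 7 3 11
f 9 7 8
f 10 9 2
f 14 13 16
f 14 16 15
f 16 13 17
f 16 17 15
f 17 13 18
f 17 18 15
f 18 13 19
f 18 19 15
f 19 13 20
f 19 20 15
f 20 13 21
f 20 21 15
f 21 13 22
f 21 22 15
f 22 13 23
f 22 23 15
f 23 13 24
f 23 24 15
f 24 13 25
f 24 25 15
f 25 13 26
f 25 26 15
f 26 13 14
f 26 14 15
f 28 27 30
f 28 30 29
f 30 27 31
f 30 31 29
f 31 27 32
f 31 32 29
f 32 27 33
f 32 33 29
f 33 27 34
f 33 34 29
f 34 27 35
f 34 35 29
f 35 27 36
f 35 36 29
f 36 27 37
f 36 37 29
f 37 27 38
f 37 38 29
f 38 27 39
f 38 39 29
f 39 27 40
f 39 40 29
f 40 27 41
f 40 41 29
f 41 27 42
f 41 42 29
f 42 27 43
f 42 43 29
f 43 27 28
f 43 28 29
f 45 47 44
f 48 45 44
f 44 47 46
f 46 48 44
f 45 51 47
f 49 45 48
f 49 51 45
f 47 51 46
f 50 48 46
f 46 51 50
f 50 49 48
f 51 49 50
f 53 55 52
f 56 53 52
f 52 55 54
f 54 56 52
f 53 59 55
f 57 53 56
f 57 59 53
f 55 59 54
f 58 56 54
f 54 59 58
f 58 57 56
f 59 57 58



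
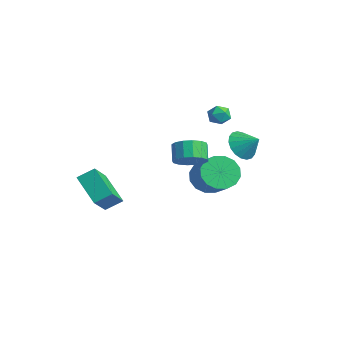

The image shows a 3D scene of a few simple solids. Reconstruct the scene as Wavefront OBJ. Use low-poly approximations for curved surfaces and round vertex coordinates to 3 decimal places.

v 2.345 -0.605 1.948
v 3.027 -0.346 2.422
v 2.377 -0.036 3.187
v 1.695 -0.295 2.712
v 2.911 0.015 2.178
v 2.261 0.324 2.943
v 2.644 0.209 1.872
v 1.994 0.518 2.637
v 2.296 0.185 1.587
v 1.646 0.495 2.351
v 1.962 -0.05 1.398
v 1.312 0.259 2.162
v 1.73 -0.434 1.356
v 1.08 -0.125 2.121
v 1.663 -0.864 1.473
v 1.013 -0.554 2.238
v 1.779 -1.224 1.717
v 1.129 -0.915 2.482
v 2.046 -1.418 2.023
v 1.396 -1.109 2.788
v 2.394 -1.395 2.309
v 1.744 -1.085 3.073
v 2.728 -1.159 2.498
v 2.078 -0.85 3.262
v 2.96 -0.775 2.539
v 2.31 -0.466 3.304
v 1.745 2.585 2.011
v 2.358 2.504 1.317
v 2.575 3.055 2.689
v 2.197 2.88 1.254
v 1.947 3.198 1.341
v 1.656 3.394 1.56
v 1.383 3.43 1.869
v 1.182 3.299 2.206
v 1.092 3.027 2.505
v 1.132 2.667 2.705
v 1.293 2.291 2.768
v 1.543 1.973 2.681
v 1.834 1.777 2.461
v 2.107 1.741 2.152
v 2.308 1.872 1.815
v 2.398 2.144 1.517
v -0.971 2.281 -1.335
v -0.403 2.836 -2.052
v 1.119 2.634 -1.002
v 0.551 2.079 -0.285
v -0.597 3.215 -1.698
v 0.925 3.014 -0.648
v -0.891 3.344 -1.246
v 0.631 3.142 -0.196
v -1.207 3.188 -0.819
v 0.315 2.986 0.231
v -1.459 2.789 -0.53
v 0.063 2.587 0.52
v -1.581 2.254 -0.456
v -0.059 2.052 0.594
v -1.539 1.726 -0.618
v -0.017 1.524 0.432
v -1.345 1.346 -0.972
v 0.177 1.145 0.078
v -1.051 1.218 -1.424
v 0.471 1.016 -0.374
v -0.735 1.374 -1.851
v 0.787 1.172 -0.801
v -0.483 1.773 -2.14
v 1.039 1.571 -1.09
v -0.361 2.308 -2.214
v 1.161 2.106 -1.164
v -4.379 -2.869 -2.228
v -4.102 -1.993 -1.681
v -2.757 -2.694 -3.331
v -2.479 -1.817 -2.784
v -3.441 -3.923 -1.016
v -3.163 -3.046 -0.469
v -1.818 -3.747 -2.119
v -1.541 -2.871 -1.572
v -3.321 4.056 2.218
v -2.726 4.367 2.349
v -2.794 3.313 1.591
v -2.199 3.624 1.722
v -2.526 3.287 2.22
v -2.852 3.747 2.607
v -2.668 3.933 1.333
v -2.994 4.393 1.72
v -2.323 4.291 1.802
v -2.235 3.892 2.35
v -3.285 3.788 1.59
v -3.197 3.389 2.138
f 2 1 5
f 2 5 3
f 3 5 6
f 3 6 4
f 5 1 7
f 5 7 6
f 6 7 8
f 6 8 4
f 7 1 9
f 7 9 8
f 8 9 10
f 8 10 4
f 9 1 11
f 9 11 10
f 10 11 12
f 10 12 4
f 11 1 13
f 11 13 12
f 12 13 14
f 12 14 4
f 13 1 15
f 13 15 14
f 14 15 16
f 14 16 4
f 15 1 17
f 15 17 16
f 16 17 18
f 16 18 4
f 17 1 19
f 17 19 18
f 18 19 20
f 18 20 4
f 19 1 21
f 19 21 20
f 20 21 22
f 20 22 4
f 21 1 23
f 21 23 22
f 22 23 24
f 22 24 4
f 23 1 25
f 23 25 24
f 24 25 26
f 24 26 4
f 25 1 2
f 25 2 26
f 26 2 3
f 26 3 4
f 28 27 30
f 28 30 29
f 30 27 31
f 30 31 29
f 31 27 32
f 31 32 29
f 32 27 33
f 32 33 29
f 33 27 34
f 33 34 29
f 34 27 35
f 34 35 29
f 35 27 36
f 35 36 29
f 36 27 37
f 36 37 29
f 37 27 38
f 37 38 29
f 38 27 39
f 38 39 29
f 39 27 40
f 39 40 29
f 40 27 41
f 40 41 29
f 41 27 42
f 41 42 29
f 42 27 28
f 42 28 29
f 44 43 47
f 44 47 45
f 45 47 48
f 45 48 46
f 47 43 49
f 47 49 48
f 48 49 50
f 48 50 46
f 49 43 51
f 49 51 50
f 50 51 52
f 50 52 46
f 51 43 53
f 51 53 52
f 52 53 54
f 52 54 46
f 53 43 55
f 53 55 54
f 54 55 56
f 54 56 46
f 55 43 57
f 55 57 56
f 56 57 58
f 56 58 46
f 57 43 59
f 57 59 58
f 58 59 60
f 58 60 46
f 59 43 61
f 59 61 60
f 60 61 62
f 60 62 46
f 61 43 63
f 61 63 62
f 62 63 64
f 62 64 46
f 63 43 65
f 63 65 64
f 64 65 66
f 64 66 46
f 65 43 67
f 65 67 66
f 66 67 68
f 66 68 46
f 67 43 44
f 67 44 68
f 68 44 45
f 68 45 46
f 70 72 69
f 73 70 69
f 69 72 71
f 71 73 69
f 70 76 72
f 74 70 73
f 74 76 70
f 72 76 71
f 75 73 71
f 71 76 75
f 75 74 73
f 76 74 75
f 77 88 82
f 77 82 78
f 77 78 84
f 77 84 87
f 77 87 88
f 78 82 86
f 82 88 81
f 88 87 79
f 87 84 83
f 84 78 85
f 80 86 81
f 80 81 79
f 80 79 83
f 80 83 85
f 80 85 86
f 81 86 82
f 79 81 88
f 83 79 87
f 85 83 84
f 86 85 78



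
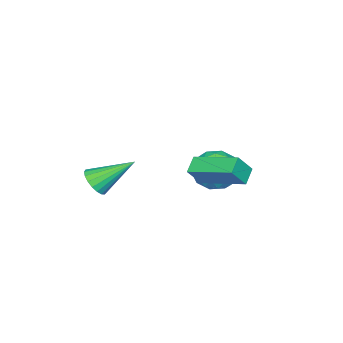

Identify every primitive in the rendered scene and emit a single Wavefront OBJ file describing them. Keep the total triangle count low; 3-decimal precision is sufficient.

v -1.246 -0.163 3.108
v -0.623 -0.44 3.985
v -1.24 1.879 3.75
v -0.618 1.602 4.627
v -0.542 -0.022 2.653
v 0.08 -0.299 3.53
v -0.537 2.02 3.295
v 0.086 1.743 4.172
v -1.813 0.58 2.079
v -1.308 0.277 2.951
v -2.752 -0.837 2.129
v -2.247 -1.14 3.001
v -2.9 -0.317 3.031
v -2.32 0.559 3
v -1.74 -1.119 2.08
v -1.16 -0.243 2.049
v -1.263 -0.773 2.951
v -1.981 -0.277 3.539
v -2.079 -0.283 1.541
v -2.797 0.213 2.129
v -1.478 0.553 2.51
v -2.582 -1.113 2.57
v -2.966 -0.629 2.587
v -2.669 -0.807 3.099
v -2.073 0.719 2.539
v -1.776 0.541 3.052
v -2.712 0.192 3.099
v -2.284 -1.101 2.028
v -1.987 -1.279 2.541
v -1.391 0.247 1.981
v -1.094 0.069 2.493
v -1.348 -0.752 1.981
v -1.155 -0.242 3.023
v -1.707 -1.076 3.053
v -1.409 -1.063 2.512
v -1.068 -0.548 2.493
v -1.577 0.049 3.368
v -2.129 -0.784 3.398
v -2.513 -0.3 3.416
v -2.172 0.215 3.397
v -1.55 -0.568 3.369
v -1.931 0.224 1.682
v -2.483 -0.609 1.712
v -1.888 -0.775 1.683
v -1.547 -0.26 1.664
v -2.353 0.516 2.027
v -2.905 -0.318 2.057
v -2.992 -0.012 2.587
v -2.651 0.503 2.568
v -2.51 0.008 1.711
v 0.942 -4.11 2.086
v 1.557 -4.028 2.471
v 0.038 -2.79 3.254
v 1.586 -3.803 2.238
v 1.488 -3.638 1.976
v 1.281 -3.567 1.736
v 1.007 -3.604 1.565
v 0.721 -3.74 1.497
v 0.477 -3.95 1.546
v 0.326 -4.192 1.702
v 0.297 -4.417 1.935
v 0.396 -4.581 2.197
v 0.602 -4.653 2.437
v 0.876 -4.616 2.608
v 1.163 -4.48 2.676
v 1.406 -4.27 2.627
f 2 4 1
f 5 2 1
f 1 4 3
f 3 5 1
f 2 8 4
f 6 2 5
f 6 8 2
f 4 8 3
f 7 5 3
f 3 8 7
f 7 6 5
f 8 6 7
f 9 46 25
f 46 20 49
f 25 49 14
f 46 49 25
f 9 25 21
f 25 14 26
f 21 26 10
f 25 26 21
f 9 21 30
f 21 10 31
f 30 31 16
f 21 31 30
f 9 30 42
f 30 16 45
f 42 45 19
f 30 45 42
f 9 42 46
f 42 19 50
f 46 50 20
f 42 50 46
f 10 26 37
f 26 14 40
f 37 40 18
f 26 40 37
f 14 49 27
f 49 20 48
f 27 48 13
f 49 48 27
f 20 50 47
f 50 19 43
f 47 43 11
f 50 43 47
f 19 45 44
f 45 16 32
f 44 32 15
f 45 32 44
f 16 31 36
f 31 10 33
f 36 33 17
f 31 33 36
f 12 38 24
f 38 18 39
f 24 39 13
f 38 39 24
f 12 24 22
f 24 13 23
f 22 23 11
f 24 23 22
f 12 22 29
f 22 11 28
f 29 28 15
f 22 28 29
f 12 29 34
f 29 15 35
f 34 35 17
f 29 35 34
f 12 34 38
f 34 17 41
f 38 41 18
f 34 41 38
f 13 39 27
f 39 18 40
f 27 40 14
f 39 40 27
f 11 23 47
f 23 13 48
f 47 48 20
f 23 48 47
f 15 28 44
f 28 11 43
f 44 43 19
f 28 43 44
f 17 35 36
f 35 15 32
f 36 32 16
f 35 32 36
f 18 41 37
f 41 17 33
f 37 33 10
f 41 33 37
f 52 51 54
f 52 54 53
f 54 51 55
f 54 55 53
f 55 51 56
f 55 56 53
f 56 51 57
f 56 57 53
f 57 51 58
f 57 58 53
f 58 51 59
f 58 59 53
f 59 51 60
f 59 60 53
f 60 51 61
f 60 61 53
f 61 51 62
f 61 62 53
f 62 51 63
f 62 63 53
f 63 51 64
f 63 64 53
f 64 51 65
f 64 65 53
f 65 51 66
f 65 66 53
f 66 51 52
f 66 52 53



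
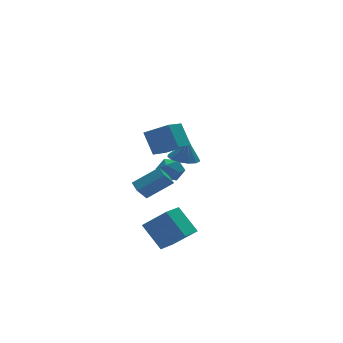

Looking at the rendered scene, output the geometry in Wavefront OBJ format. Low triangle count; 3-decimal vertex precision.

v -4.556 -0.534 -1.239
v -3.006 -0.957 -0.117
v -4.5 0.291 -1.006
v -2.949 -0.131 0.116
v -3.851 -0.329 -2.136
v -2.3 -0.751 -1.014
v -3.794 0.497 -1.903
v -2.244 0.074 -0.781
v -0.154 2.462 -0.79
v 0.664 1.898 -0.971
v 0.134 2.418 0.65
v 0.836 2.441 -0.989
v 0.693 2.99 -0.944
v 0.281 3.371 -0.85
v -0.269 3.464 -0.737
v -0.782 3.238 -0.641
v -1.097 2.766 -0.593
v -1.112 2.198 -0.607
v -0.823 1.713 -0.679
v -0.321 1.466 -0.787
v 0.233 1.535 -0.896
v -3.693 -5.275 -2.885
v -4.271 -3.989 -1.438
v -4.721 -4.217 -4.235
v -5.299 -2.931 -2.789
v -2.561 -4.489 -3.131
v -3.139 -3.203 -1.685
v -3.589 -3.431 -4.482
v -4.167 -2.145 -3.035
v -4.884 -3.574 3.059
v -3.797 -4.546 3.853
v -5.045 -2.647 4.413
v -3.958 -3.618 5.208
v -3.662 -2.622 2.552
v -2.575 -3.593 3.347
v -3.823 -1.694 3.907
v -2.736 -2.666 4.701
v -1.191 3.314 -1.734
v -0.564 2.82 -2.243
v -1.516 2.06 -0.917
v -0.889 1.566 -1.426
v -0.591 2.236 -0.827
v -0.39 3.011 -1.332
v -1.69 1.869 -1.828
v -1.489 2.644 -2.333
v -0.872 1.927 -2.3
v -0.193 2.154 -1.682
v -1.887 2.726 -1.478
v -1.208 2.953 -0.86
f 2 4 1
f 5 2 1
f 1 4 3
f 3 5 1
f 2 8 4
f 6 2 5
f 6 8 2
f 4 8 3
f 7 5 3
f 3 8 7
f 7 6 5
f 8 6 7
f 10 9 12
f 10 12 11
f 12 9 13
f 12 13 11
f 13 9 14
f 13 14 11
f 14 9 15
f 14 15 11
f 15 9 16
f 15 16 11
f 16 9 17
f 16 17 11
f 17 9 18
f 17 18 11
f 18 9 19
f 18 19 11
f 19 9 20
f 19 20 11
f 20 9 21
f 20 21 11
f 21 9 10
f 21 10 11
f 23 25 22
f 26 23 22
f 22 25 24
f 24 26 22
f 23 29 25
f 27 23 26
f 27 29 23
f 25 29 24
f 28 26 24
f 24 29 28
f 28 27 26
f 29 27 28
f 31 33 30
f 34 31 30
f 30 33 32
f 32 34 30
f 31 37 33
f 35 31 34
f 35 37 31
f 33 37 32
f 36 34 32
f 32 37 36
f 36 35 34
f 37 35 36
f 38 49 43
f 38 43 39
f 38 39 45
f 38 45 48
f 38 48 49
f 39 43 47
f 43 49 42
f 49 48 40
f 48 45 44
f 45 39 46
f 41 47 42
f 41 42 40
f 41 40 44
f 41 44 46
f 41 46 47
f 42 47 43
f 40 42 49
f 44 40 48
f 46 44 45
f 47 46 39



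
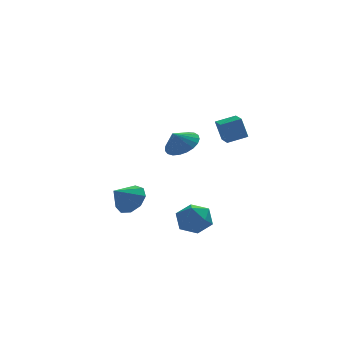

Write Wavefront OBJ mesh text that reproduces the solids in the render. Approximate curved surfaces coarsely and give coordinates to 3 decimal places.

v 0.585 2.093 1.06
v 1.358 2.55 1.677
v -0.005 1.847 1.98
v 1.083 2.901 1.595
v 0.722 3.112 1.42
v 0.337 3.147 1.183
v -0.005 3 0.925
v -0.245 2.696 0.69
v -0.341 2.287 0.519
v -0.278 1.845 0.441
v -0.066 1.446 0.471
v 0.259 1.159 0.602
v 0.641 1.033 0.813
v 1.012 1.09 1.066
v 1.31 1.321 1.318
v 1.482 1.685 1.526
v 1.499 2.12 1.653
v 1.833 -3.657 3.227
v 1.483 -3.564 4.497
v 1.745 -2.736 3.136
v 1.395 -2.643 4.405
v 2.985 -3.517 3.535
v 2.635 -3.424 4.804
v 2.897 -2.596 3.443
v 2.547 -2.503 4.713
v 0.544 -0.572 -2.496
v 1.282 -0.517 -3.343
v -0.122 -2.123 -3.177
v 0.616 -2.068 -4.024
v 0.975 -2.273 -2.978
v 1.387 -1.315 -2.557
v -0.227 -1.325 -3.963
v 0.185 -0.367 -3.542
v 0.805 -0.982 -4.25
v 1.548 -1.568 -3.641
v -0.388 -1.072 -2.879
v 0.355 -1.658 -2.27
v -2.39 1.709 -2.835
v -1.657 1.72 -2.043
v -3.41 1.211 -1.885
v -2.004 2.371 -2.074
v -2.532 2.712 -2.462
v -2.994 2.584 -3.024
v -3.173 2.046 -3.498
v -2.986 1.351 -3.662
v -2.52 0.823 -3.439
v -1.993 0.709 -2.933
v -1.652 1.064 -2.382
f 2 1 4
f 2 4 3
f 4 1 5
f 4 5 3
f 5 1 6
f 5 6 3
f 6 1 7
f 6 7 3
f 7 1 8
f 7 8 3
f 8 1 9
f 8 9 3
f 9 1 10
f 9 10 3
f 10 1 11
f 10 11 3
f 11 1 12
f 11 12 3
f 12 1 13
f 12 13 3
f 13 1 14
f 13 14 3
f 14 1 15
f 14 15 3
f 15 1 16
f 15 16 3
f 16 1 17
f 16 17 3
f 17 1 2
f 17 2 3
f 19 21 18
f 22 19 18
f 18 21 20
f 20 22 18
f 19 25 21
f 23 19 22
f 23 25 19
f 21 25 20
f 24 22 20
f 20 25 24
f 24 23 22
f 25 23 24
f 26 37 31
f 26 31 27
f 26 27 33
f 26 33 36
f 26 36 37
f 27 31 35
f 31 37 30
f 37 36 28
f 36 33 32
f 33 27 34
f 29 35 30
f 29 30 28
f 29 28 32
f 29 32 34
f 29 34 35
f 30 35 31
f 28 30 37
f 32 28 36
f 34 32 33
f 35 34 27
f 39 38 41
f 39 41 40
f 41 38 42
f 41 42 40
f 42 38 43
f 42 43 40
f 43 38 44
f 43 44 40
f 44 38 45
f 44 45 40
f 45 38 46
f 45 46 40
f 46 38 47
f 46 47 40
f 47 38 48
f 47 48 40
f 48 38 39
f 48 39 40



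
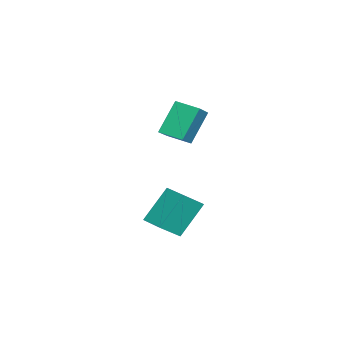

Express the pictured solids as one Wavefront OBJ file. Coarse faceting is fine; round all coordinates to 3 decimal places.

v 1.145 -2.189 -3.855
v 0.303 -1.192 -2.084
v 2.073 -1.31 -3.909
v 1.232 -0.313 -2.138
v 2.008 -3.047 -2.962
v 1.167 -2.05 -1.191
v 2.937 -2.168 -3.016
v 2.095 -1.171 -1.245
v -1.554 -1.576 3.196
v -0.207 -1.823 3.899
v -1.176 -0.392 2.887
v 0.171 -0.639 3.591
v -0.771 -2.281 1.449
v 0.576 -2.528 2.153
v -0.393 -1.097 1.141
v 0.954 -1.344 1.844
f 2 4 1
f 5 2 1
f 1 4 3
f 3 5 1
f 2 8 4
f 6 2 5
f 6 8 2
f 4 8 3
f 7 5 3
f 3 8 7
f 7 6 5
f 8 6 7
f 10 12 9
f 13 10 9
f 9 12 11
f 11 13 9
f 10 16 12
f 14 10 13
f 14 16 10
f 12 16 11
f 15 13 11
f 11 16 15
f 15 14 13
f 16 14 15



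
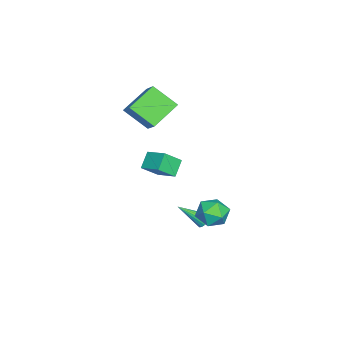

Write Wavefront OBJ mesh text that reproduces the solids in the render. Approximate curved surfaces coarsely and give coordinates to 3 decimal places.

v -3.472 -1.618 3.254
v -3.701 -3.063 4.419
v -2.379 -0.995 4.242
v -2.608 -2.44 5.407
v -2.032 -2.62 2.293
v -2.261 -4.065 3.458
v -0.939 -1.997 3.281
v -1.168 -3.442 4.446
v 1.425 -1.289 1.074
v 0.602 -1.116 1.829
v 2.111 -0.186 1.569
v 1.288 -0.013 2.324
v 2.052 -2.067 1.936
v 1.229 -1.894 2.691
v 2.738 -0.964 2.431
v 1.915 -0.791 3.186
v 3.185 2.678 -1.027
v 3.698 2.648 -0.158
v 2.322 1.372 -0.562
v 2.835 1.342 0.307
v 2.188 2.096 0.128
v 2.721 2.903 -0.159
v 3.299 1.117 -0.561
v 3.832 1.924 -0.848
v 3.768 1.683 0.13
v 3.081 2.288 0.556
v 2.939 1.732 -1.276
v 2.252 2.337 -0.85
v 0.144 1.004 -3.293
v 0.644 1.144 -3.266
v 0.476 -0.404 -2.107
v 0.536 1.273 -3.082
v 0.338 1.341 -2.947
v 0.096 1.331 -2.891
v -0.135 1.246 -2.927
v -0.303 1.106 -3.047
v -0.367 0.942 -3.223
v -0.315 0.793 -3.415
v -0.157 0.692 -3.579
v 0.069 0.662 -3.678
v 0.313 0.711 -3.688
v 0.518 0.827 -3.608
v 0.638 0.983 -3.455
f 2 4 1
f 5 2 1
f 1 4 3
f 3 5 1
f 2 8 4
f 6 2 5
f 6 8 2
f 4 8 3
f 7 5 3
f 3 8 7
f 7 6 5
f 8 6 7
f 10 12 9
f 13 10 9
f 9 12 11
f 11 13 9
f 10 16 12
f 14 10 13
f 14 16 10
f 12 16 11
f 15 13 11
f 11 16 15
f 15 14 13
f 16 14 15
f 17 28 22
f 17 22 18
f 17 18 24
f 17 24 27
f 17 27 28
f 18 22 26
f 22 28 21
f 28 27 19
f 27 24 23
f 24 18 25
f 20 26 21
f 20 21 19
f 20 19 23
f 20 23 25
f 20 25 26
f 21 26 22
f 19 21 28
f 23 19 27
f 25 23 24
f 26 25 18
f 30 29 32
f 30 32 31
f 32 29 33
f 32 33 31
f 33 29 34
f 33 34 31
f 34 29 35
f 34 35 31
f 35 29 36
f 35 36 31
f 36 29 37
f 36 37 31
f 37 29 38
f 37 38 31
f 38 29 39
f 38 39 31
f 39 29 40
f 39 40 31
f 40 29 41
f 40 41 31
f 41 29 42
f 41 42 31
f 42 29 43
f 42 43 31
f 43 29 30
f 43 30 31



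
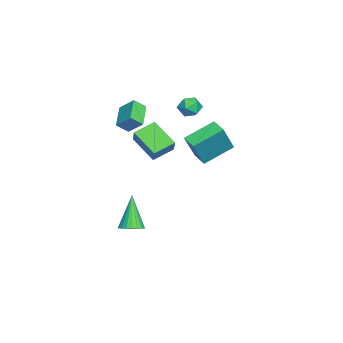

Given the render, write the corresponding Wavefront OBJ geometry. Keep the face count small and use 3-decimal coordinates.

v 0.05 -3.044 1.31
v -0.704 -2.055 1.781
v 0.966 -1.866 0.303
v 0.212 -0.877 0.773
v 0.808 -2.883 2.187
v 0.054 -1.894 2.657
v 1.724 -1.705 1.179
v 0.97 -0.716 1.65
v -0.708 0.24 3.854
v -0.329 -0.317 3.557
v -1.651 -0.043 3.183
v -1.272 -0.6 2.886
v -1.478 -0.631 3.591
v -0.896 -0.456 4.006
v -1.084 0.096 2.734
v -0.502 0.271 3.149
v -0.562 -0.406 2.864
v -0.805 -0.855 3.394
v -1.175 0.495 3.346
v -1.418 0.046 3.876
v 2.96 0.54 1.849
v 2.095 1.948 2.681
v 3.646 1.083 1.642
v 2.782 2.492 2.474
v 3.818 0.088 3.506
v 2.954 1.497 4.338
v 4.505 0.632 3.299
v 3.64 2.04 4.131
v 0.265 -3.706 3.71
v 0.573 -2.909 4.449
v 0.014 -3.096 3.158
v 0.322 -2.299 3.897
v 1.658 -3.681 3.103
v 1.966 -2.884 3.842
v 1.407 -3.071 2.551
v 1.715 -2.274 3.29
v 2.694 -2.781 -3.909
v 3.307 -2.662 -3.593
v 1.726 -2.879 -1.991
v 3.205 -2.392 -3.631
v 3.014 -2.189 -3.717
v 2.768 -2.089 -3.836
v 2.51 -2.109 -3.968
v 2.283 -2.245 -4.089
v 2.127 -2.473 -4.179
v 2.069 -2.755 -4.223
v 2.12 -3.042 -4.212
v 2.269 -3.283 -4.149
v 2.493 -3.438 -4.044
v 2.751 -3.479 -3.915
v 2.999 -3.4 -3.786
v 3.194 -3.213 -3.678
v 3.304 -2.952 -3.609
f 2 4 1
f 5 2 1
f 1 4 3
f 3 5 1
f 2 8 4
f 6 2 5
f 6 8 2
f 4 8 3
f 7 5 3
f 3 8 7
f 7 6 5
f 8 6 7
f 9 20 14
f 9 14 10
f 9 10 16
f 9 16 19
f 9 19 20
f 10 14 18
f 14 20 13
f 20 19 11
f 19 16 15
f 16 10 17
f 12 18 13
f 12 13 11
f 12 11 15
f 12 15 17
f 12 17 18
f 13 18 14
f 11 13 20
f 15 11 19
f 17 15 16
f 18 17 10
f 22 24 21
f 25 22 21
f 21 24 23
f 23 25 21
f 22 28 24
f 26 22 25
f 26 28 22
f 24 28 23
f 27 25 23
f 23 28 27
f 27 26 25
f 28 26 27
f 30 32 29
f 33 30 29
f 29 32 31
f 31 33 29
f 30 36 32
f 34 30 33
f 34 36 30
f 32 36 31
f 35 33 31
f 31 36 35
f 35 34 33
f 36 34 35
f 38 37 40
f 38 40 39
f 40 37 41
f 40 41 39
f 41 37 42
f 41 42 39
f 42 37 43
f 42 43 39
f 43 37 44
f 43 44 39
f 44 37 45
f 44 45 39
f 45 37 46
f 45 46 39
f 46 37 47
f 46 47 39
f 47 37 48
f 47 48 39
f 48 37 49
f 48 49 39
f 49 37 50
f 49 50 39
f 50 37 51
f 50 51 39
f 51 37 52
f 51 52 39
f 52 37 53
f 52 53 39
f 53 37 38
f 53 38 39



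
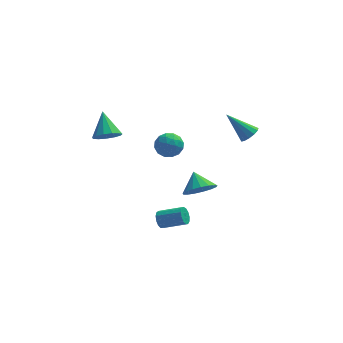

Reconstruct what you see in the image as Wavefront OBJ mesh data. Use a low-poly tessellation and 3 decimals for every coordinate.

v -0.141 -3.54 -0.61
v -0.004 -3.774 -1.042
v 1.198 -3.994 -0.542
v 1.061 -3.76 -0.11
v 0.061 -3.496 -1.076
v 1.263 -3.716 -0.576
v 0.062 -3.232 -0.963
v 1.264 -3.453 -0.463
v -0.001 -3.066 -0.737
v 1.2 -3.286 -0.237
v -0.109 -3.05 -0.471
v 1.093 -3.27 0.029
v -0.227 -3.19 -0.249
v 0.975 -3.41 0.251
v -0.317 -3.441 -0.142
v 0.884 -3.661 0.358
v -0.352 -3.723 -0.183
v 0.85 -3.943 0.317
v -0.319 -3.947 -0.36
v 0.882 -4.167 0.14
v -0.23 -4.042 -0.616
v 0.971 -4.262 -0.116
v -0.113 -3.978 -0.87
v 1.089 -4.198 -0.37
v -2.852 0.547 2.444
v -2.249 0.317 2.845
v -3.128 1.653 3.496
v -2.106 0.613 2.571
v -2.2 0.888 2.257
v -2.501 1.056 2.002
v -2.913 1.061 1.888
v -3.307 0.904 1.95
v -3.556 0.633 2.17
v -3.582 0.335 2.476
v -3.376 0.105 2.773
v -3.004 0.015 2.965
v -2.584 0.094 2.992
v 4.258 3.279 0.639
v 4.611 3.739 0.831
v 3.062 3.681 1.881
v 4.404 3.869 0.589
v 4.151 3.813 0.364
v 3.932 3.587 0.226
v 3.816 3.263 0.219
v 3.841 2.944 0.346
v 3.998 2.732 0.566
v 4.238 2.694 0.809
v 4.484 2.841 0.999
v 4.658 3.127 1.074
v 4.706 3.462 1.012
v -0.107 -1.603 3.927
v 0.606 -1.623 3.673
v -0.086 -2.817 4.087
v 0.627 -2.837 3.833
v 0.472 -2.516 4.501
v 0.459 -1.766 4.402
v 0.061 -2.674 3.358
v 0.048 -1.924 3.259
v 0.71 -2.286 3.322
v 0.964 -2.188 4.028
v -0.444 -2.252 3.732
v -0.19 -2.154 4.438
v 0.247 -1.506 3.786
v 0.273 -2.934 3.974
v 0.181 -2.745 4.366
v 0.6 -2.757 4.218
v 0.161 -1.59 4.214
v 0.58 -1.602 4.066
v 0.501 -2.127 4.552
v -0.06 -2.838 3.694
v 0.359 -2.85 3.546
v -0.08 -1.683 3.542
v 0.339 -1.695 3.394
v 0.019 -2.313 3.208
v 0.728 -1.908 3.431
v 0.741 -2.621 3.525
v 0.408 -2.525 3.245
v 0.4 -2.084 3.187
v 0.877 -1.85 3.846
v 0.89 -2.564 3.94
v 0.798 -2.375 4.332
v 0.79 -1.934 4.274
v 0.938 -2.24 3.639
v -0.37 -1.876 3.82
v -0.357 -2.59 3.914
v -0.27 -2.506 3.486
v -0.278 -2.065 3.428
v -0.221 -1.819 4.235
v -0.208 -2.532 4.329
v 0.12 -2.356 4.573
v 0.112 -1.915 4.515
v -0.418 -2.2 4.121
v 1.752 1.557 -2.412
v 2.318 2.165 -2.83
v 1.408 2.403 -1.648
v 1.934 2.209 -3.05
v 1.508 2.103 -3.125
v 1.138 1.872 -3.036
v 0.909 1.569 -2.804
v 0.872 1.263 -2.482
v 1.038 1.025 -2.145
v 1.367 0.909 -1.868
v 1.784 0.941 -1.716
v 2.194 1.115 -1.724
v 2.502 1.39 -1.889
v 2.639 1.703 -2.174
v 2.573 1.983 -2.513
f 2 1 5
f 2 5 3
f 3 5 6
f 3 6 4
f 5 1 7
f 5 7 6
f 6 7 8
f 6 8 4
f 7 1 9
f 7 9 8
f 8 9 10
f 8 10 4
f 9 1 11
f 9 11 10
f 10 11 12
f 10 12 4
f 11 1 13
f 11 13 12
f 12 13 14
f 12 14 4
f 13 1 15
f 13 15 14
f 14 15 16
f 14 16 4
f 15 1 17
f 15 17 16
f 16 17 18
f 16 18 4
f 17 1 19
f 17 19 18
f 18 19 20
f 18 20 4
f 19 1 21
f 19 21 20
f 20 21 22
f 20 22 4
f 21 1 23
f 21 23 22
f 22 23 24
f 22 24 4
f 23 1 2
f 23 2 24
f 24 2 3
f 24 3 4
f 26 25 28
f 26 28 27
f 28 25 29
f 28 29 27
f 29 25 30
f 29 30 27
f 30 25 31
f 30 31 27
f 31 25 32
f 31 32 27
f 32 25 33
f 32 33 27
f 33 25 34
f 33 34 27
f 34 25 35
f 34 35 27
f 35 25 36
f 35 36 27
f 36 25 37
f 36 37 27
f 37 25 26
f 37 26 27
f 39 38 41
f 39 41 40
f 41 38 42
f 41 42 40
f 42 38 43
f 42 43 40
f 43 38 44
f 43 44 40
f 44 38 45
f 44 45 40
f 45 38 46
f 45 46 40
f 46 38 47
f 46 47 40
f 47 38 48
f 47 48 40
f 48 38 49
f 48 49 40
f 49 38 50
f 49 50 40
f 50 38 39
f 50 39 40
f 51 88 67
f 88 62 91
f 67 91 56
f 88 91 67
f 51 67 63
f 67 56 68
f 63 68 52
f 67 68 63
f 51 63 72
f 63 52 73
f 72 73 58
f 63 73 72
f 51 72 84
f 72 58 87
f 84 87 61
f 72 87 84
f 51 84 88
f 84 61 92
f 88 92 62
f 84 92 88
f 52 68 79
f 68 56 82
f 79 82 60
f 68 82 79
f 56 91 69
f 91 62 90
f 69 90 55
f 91 90 69
f 62 92 89
f 92 61 85
f 89 85 53
f 92 85 89
f 61 87 86
f 87 58 74
f 86 74 57
f 87 74 86
f 58 73 78
f 73 52 75
f 78 75 59
f 73 75 78
f 54 80 66
f 80 60 81
f 66 81 55
f 80 81 66
f 54 66 64
f 66 55 65
f 64 65 53
f 66 65 64
f 54 64 71
f 64 53 70
f 71 70 57
f 64 70 71
f 54 71 76
f 71 57 77
f 76 77 59
f 71 77 76
f 54 76 80
f 76 59 83
f 80 83 60
f 76 83 80
f 55 81 69
f 81 60 82
f 69 82 56
f 81 82 69
f 53 65 89
f 65 55 90
f 89 90 62
f 65 90 89
f 57 70 86
f 70 53 85
f 86 85 61
f 70 85 86
f 59 77 78
f 77 57 74
f 78 74 58
f 77 74 78
f 60 83 79
f 83 59 75
f 79 75 52
f 83 75 79
f 94 93 96
f 94 96 95
f 96 93 97
f 96 97 95
f 97 93 98
f 97 98 95
f 98 93 99
f 98 99 95
f 99 93 100
f 99 100 95
f 100 93 101
f 100 101 95
f 101 93 102
f 101 102 95
f 102 93 103
f 102 103 95
f 103 93 104
f 103 104 95
f 104 93 105
f 104 105 95
f 105 93 106
f 105 106 95
f 106 93 107
f 106 107 95
f 107 93 94
f 107 94 95



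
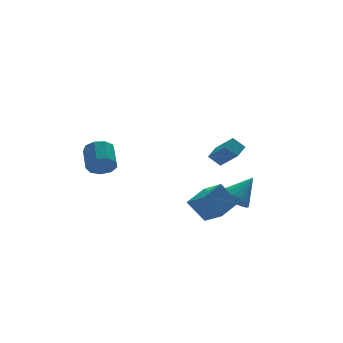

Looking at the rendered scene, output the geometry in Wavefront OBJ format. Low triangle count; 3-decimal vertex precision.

v 0.822 -3.998 3.054
v 1.566 -3.441 3.424
v 0.428 -2.797 2.041
v 1.172 -2.241 2.411
v 1.388 -4.339 2.429
v 2.132 -3.783 2.799
v 0.994 -3.139 1.416
v 1.738 -2.582 1.786
v -0.527 -2.183 -1.367
v -0.231 -3.587 -0.571
v 0.812 -1.584 -0.807
v 1.108 -2.988 -0.012
v 0.272 -2.752 -2.668
v 0.568 -4.156 -1.873
v 1.611 -2.153 -2.109
v 1.907 -3.557 -1.313
v -3.212 2.982 0.054
v -2.568 3.147 -0.539
v -2.144 4.483 0.294
v -2.788 4.318 0.886
v -3.085 3.419 -0.711
v -2.661 4.755 0.121
v -3.661 3.486 -0.526
v -3.237 4.822 0.307
v -4.027 3.318 -0.07
v -3.603 4.653 0.763
v -4.011 2.992 0.444
v -3.588 4.328 1.277
v -3.622 2.662 0.776
v -3.198 3.998 1.609
v -3.04 2.482 0.769
v -2.617 3.817 1.602
v -2.539 2.535 0.428
v -2.115 3.871 1.261
v -2.353 2.798 -0.089
v -1.929 4.134 0.744
v 2.686 -1.466 -1.909
v 3.168 -0.909 -2.586
v 4.074 -1.114 -0.631
v 2.924 -0.628 -2.4
v 2.64 -0.492 -2.128
v 2.364 -0.524 -1.819
v 2.143 -0.719 -1.526
v 2.016 -1.044 -1.299
v 2.005 -1.441 -1.177
v 2.112 -1.843 -1.182
v 2.318 -2.18 -1.313
v 2.587 -2.393 -1.547
v 2.874 -2.446 -1.843
v 3.128 -2.33 -2.151
v 3.306 -2.064 -2.417
v 3.376 -1.695 -2.596
v 3.327 -1.287 -2.655
f 2 4 1
f 5 2 1
f 1 4 3
f 3 5 1
f 2 8 4
f 6 2 5
f 6 8 2
f 4 8 3
f 7 5 3
f 3 8 7
f 7 6 5
f 8 6 7
f 10 12 9
f 13 10 9
f 9 12 11
f 11 13 9
f 10 16 12
f 14 10 13
f 14 16 10
f 12 16 11
f 15 13 11
f 11 16 15
f 15 14 13
f 16 14 15
f 18 17 21
f 18 21 19
f 19 21 22
f 19 22 20
f 21 17 23
f 21 23 22
f 22 23 24
f 22 24 20
f 23 17 25
f 23 25 24
f 24 25 26
f 24 26 20
f 25 17 27
f 25 27 26
f 26 27 28
f 26 28 20
f 27 17 29
f 27 29 28
f 28 29 30
f 28 30 20
f 29 17 31
f 29 31 30
f 30 31 32
f 30 32 20
f 31 17 33
f 31 33 32
f 32 33 34
f 32 34 20
f 33 17 35
f 33 35 34
f 34 35 36
f 34 36 20
f 35 17 18
f 35 18 36
f 36 18 19
f 36 19 20
f 38 37 40
f 38 40 39
f 40 37 41
f 40 41 39
f 41 37 42
f 41 42 39
f 42 37 43
f 42 43 39
f 43 37 44
f 43 44 39
f 44 37 45
f 44 45 39
f 45 37 46
f 45 46 39
f 46 37 47
f 46 47 39
f 47 37 48
f 47 48 39
f 48 37 49
f 48 49 39
f 49 37 50
f 49 50 39
f 50 37 51
f 50 51 39
f 51 37 52
f 51 52 39
f 52 37 53
f 52 53 39
f 53 37 38
f 53 38 39

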